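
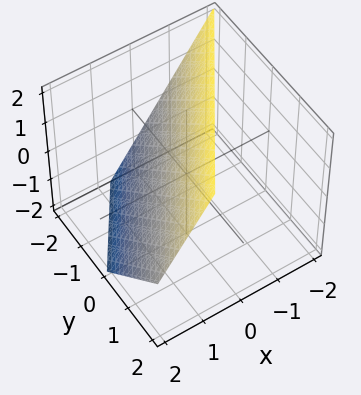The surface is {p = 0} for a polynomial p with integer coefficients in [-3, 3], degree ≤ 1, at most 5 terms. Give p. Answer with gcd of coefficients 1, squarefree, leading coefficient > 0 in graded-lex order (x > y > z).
3*x - 2*y + 2*z - 2

(a) deg p = 1.
(b) Observable constraints: it meets the y-axis at y = -1 (among the integer gridlines); it crosses the z-axis at the gridline z = 1.
(c) Together with the visible shape, these determine p as stated.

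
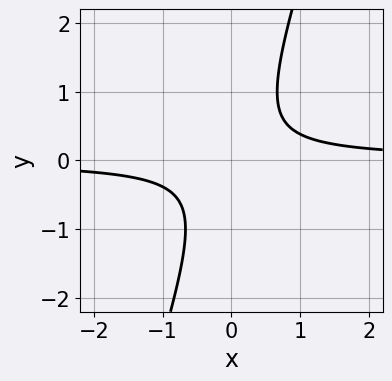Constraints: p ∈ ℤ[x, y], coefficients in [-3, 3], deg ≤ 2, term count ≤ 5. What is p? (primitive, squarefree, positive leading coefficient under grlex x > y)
3*x*y - y^2 - 1

First, the degree is 2 — a generic line meets the curve in up to 2 points.
Next, observable constraints: no y-intercept at any integer in the box; it misses every integer gridline on the x-axis.
Finally, solving for integer coefficients yields p as stated.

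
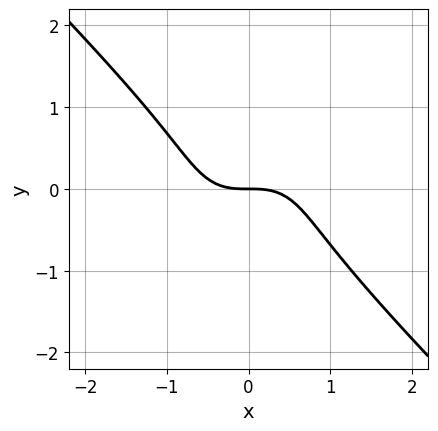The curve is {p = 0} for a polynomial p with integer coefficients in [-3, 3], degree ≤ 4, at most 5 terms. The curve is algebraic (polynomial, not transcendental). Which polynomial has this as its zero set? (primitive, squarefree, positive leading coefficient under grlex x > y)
x^3 + y^3 + y

First, deg p = 3. No degree-2 curve has this shape.
Next, from the visible intercepts: it crosses the x-axis at the gridline x = 0; one y-axis crossing is at y = 0.
Finally, assembling these constraints gives the stated polynomial.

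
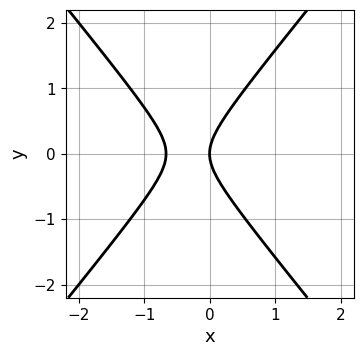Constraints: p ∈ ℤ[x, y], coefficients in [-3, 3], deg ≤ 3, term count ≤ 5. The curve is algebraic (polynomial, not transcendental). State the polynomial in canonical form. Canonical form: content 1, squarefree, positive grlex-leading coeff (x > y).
3*x^2 - 2*y^2 + 2*x

1. deg p = 2.
2. Symmetries: the y ↦ −y reflection is a symmetry, so y appears only in even powers.
3. Observable constraints: it crosses the x-axis at the gridline x = 0; it meets the y-axis at y = 0 (among the integer gridlines).
4. These observations pin down the coefficients.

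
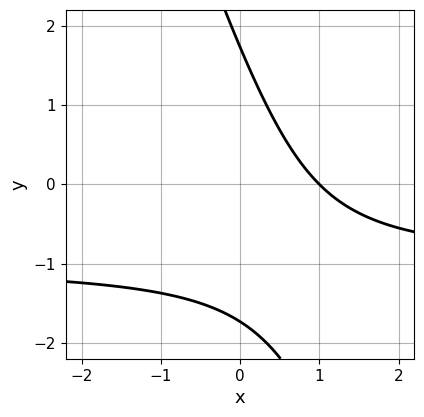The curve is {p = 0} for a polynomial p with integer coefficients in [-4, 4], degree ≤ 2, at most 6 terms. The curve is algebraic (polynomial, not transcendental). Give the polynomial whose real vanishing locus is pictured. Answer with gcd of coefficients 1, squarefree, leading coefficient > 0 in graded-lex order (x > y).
3*x*y + y^2 + 3*x - 3

(a) deg p = 2. A generic line meets the curve in up to 2 points.
(b) Against the integer gridlines: it meets the x-axis at x = 1 (among the integer gridlines).
(c) Putting this together gives p.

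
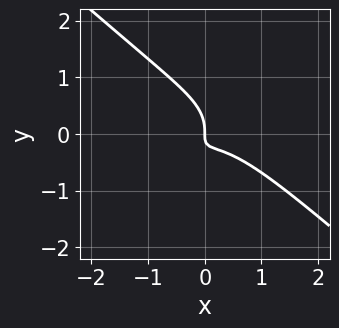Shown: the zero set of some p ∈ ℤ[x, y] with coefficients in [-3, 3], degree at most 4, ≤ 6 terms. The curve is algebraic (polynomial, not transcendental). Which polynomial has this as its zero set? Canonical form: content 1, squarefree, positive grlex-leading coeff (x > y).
2*x^3 + 3*y^3 + 3*x*y + x

1. Degree: a generic line meets the curve in up to 3 points, so deg p = 3.
2. From the visible intercepts: it crosses the x-axis at the gridline x = 0; it crosses the y-axis at the gridline y = 0.
3. Together with the visible shape, these determine p as stated.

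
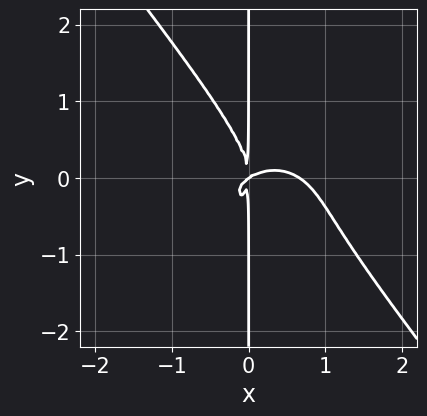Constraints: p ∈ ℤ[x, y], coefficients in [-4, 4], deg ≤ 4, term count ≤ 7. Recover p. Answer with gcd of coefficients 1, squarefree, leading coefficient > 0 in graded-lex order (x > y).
First, the degree is 4 — a generic line meets the curve in up to 4 points.
Next, from the axis intercepts and sections: the visible y-axis segment lies entirely on the curve; one x-axis crossing is at x = 0.
Finally, the integer polynomial consistent with all of this is the stated p.

3*x^4 + 2*x^2*y^2 + 3*x*y^3 - 2*x^3 + 3*x^2*y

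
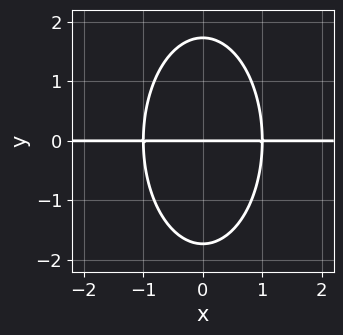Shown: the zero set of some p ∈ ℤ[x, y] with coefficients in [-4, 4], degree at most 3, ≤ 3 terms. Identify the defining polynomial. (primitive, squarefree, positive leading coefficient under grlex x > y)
3*x^2*y + y^3 - 3*y

First, the degree is 3 — no degree-2 curve has this shape.
Next, symmetries: the x ↦ −x reflection is a symmetry, so x appears only in even powers.
Next, checking where it meets the axes: every point of the x-axis in the box is on the curve; one y-axis crossing is at y = 0.
Finally, matching integer coefficients to the picture gives p.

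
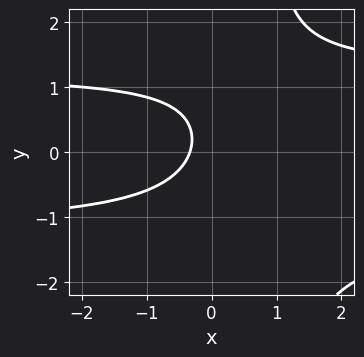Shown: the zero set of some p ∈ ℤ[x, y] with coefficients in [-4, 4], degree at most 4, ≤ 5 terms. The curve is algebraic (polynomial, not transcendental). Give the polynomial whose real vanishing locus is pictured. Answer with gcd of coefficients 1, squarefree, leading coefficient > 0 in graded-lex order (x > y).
2*x*y^2 - 2*y^2 - 3*x + y - 1

1. deg p = 3.
2. Observable constraints: it misses every integer gridline on the y-axis.
3. Together with the visible shape, these determine p as stated.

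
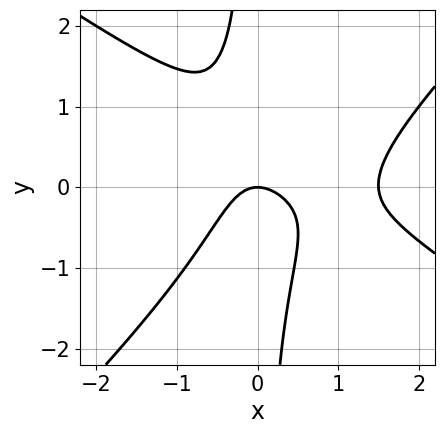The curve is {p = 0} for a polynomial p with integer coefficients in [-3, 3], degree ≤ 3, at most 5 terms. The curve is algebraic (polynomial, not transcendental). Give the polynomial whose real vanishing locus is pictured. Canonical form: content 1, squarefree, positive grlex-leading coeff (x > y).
1. The degree is 3 — the shape is more complex than any degree-2 curve.
2. Observable constraints: it crosses the y-axis at the gridline y = 0; one x-axis crossing is at x = 0.
3. Solving for integer coefficients yields p as stated.

2*x^3 + x^2*y - 3*x*y^2 - 3*x^2 - 2*y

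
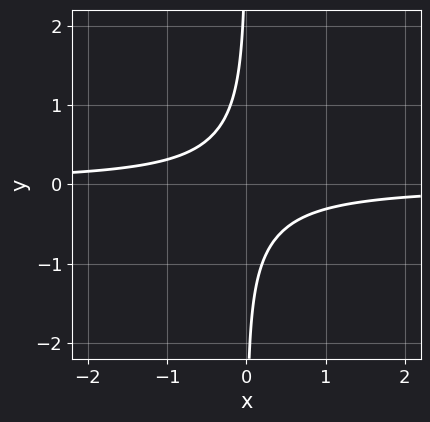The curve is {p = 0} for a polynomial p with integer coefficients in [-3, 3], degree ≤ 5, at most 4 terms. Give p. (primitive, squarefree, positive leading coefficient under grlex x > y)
First, degree: no degree-3 curve has this shape, so deg p = 4.
Next, from the axis intercepts and sections: the curve avoids every integer x-axis point in the box; no y-intercept at any integer in the box.
Finally, assembling these constraints gives the stated polynomial.

2*x*y^3 + 3*x*y + 1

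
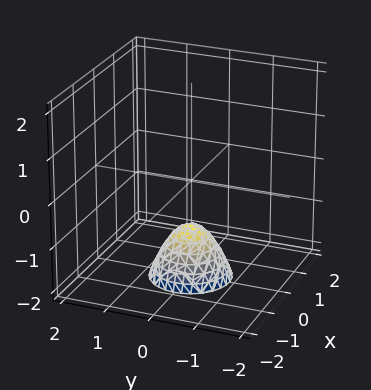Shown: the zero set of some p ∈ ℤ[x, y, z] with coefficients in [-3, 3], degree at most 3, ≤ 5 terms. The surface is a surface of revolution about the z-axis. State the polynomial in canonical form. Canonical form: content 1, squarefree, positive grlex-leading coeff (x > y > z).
3*x^2 + 3*y^2 + 2*z + 2

1. Degree: the shape is more complex than any degree-1 surface, so deg p = 2.
2. Symmetries: every cross-section ⟂ z is a circle, so x, y appear only via x² + y².
3. Reading off the gridlines: a circular section at z = -2 has radius between 0 and 1; one z-axis crossing is at z = -1; no y-intercept at any integer in the box.
4. Putting this together gives p.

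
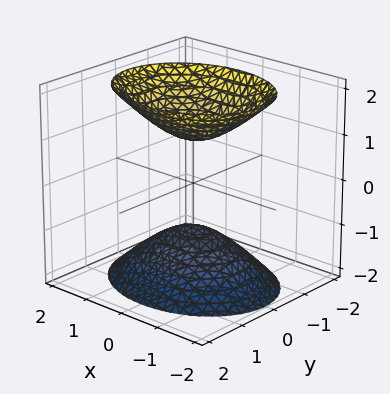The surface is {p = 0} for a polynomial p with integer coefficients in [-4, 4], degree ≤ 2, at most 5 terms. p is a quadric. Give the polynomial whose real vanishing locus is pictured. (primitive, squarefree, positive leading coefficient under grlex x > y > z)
2*x^2 + 3*y^2 - 2*z^2 + 2

First, the picture has 2 separate pieces. They look like related sheets of one shape, so recover p as a whole.
Then, deg p = 2. Two sheets facing apart; a quadric.
Then, symmetries: the z ↦ −z reflection is a symmetry, so z appears only in even powers; the x ↦ −x reflection is a symmetry, so x appears only in even powers; mirror symmetry y ↦ −y ⇒ only even powers of y.
Next, from the axis intercepts and sections: the z-axis gridline crossings are at z ∈ {-1, 1}; no y-intercept at any integer in the box.
Finally, matching integer coefficients to the picture gives p.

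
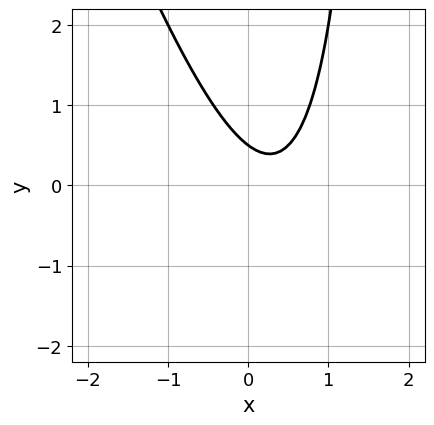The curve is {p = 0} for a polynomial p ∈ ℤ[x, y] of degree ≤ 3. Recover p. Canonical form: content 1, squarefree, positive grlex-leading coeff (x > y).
1. deg p = 2. A generic line meets the curve in up to 2 points.
2. Against the integer gridlines: it misses every integer gridline on the x-axis.
3. Assembling these constraints gives the stated polynomial.

3*x^2 + x*y - 2*x - 2*y + 1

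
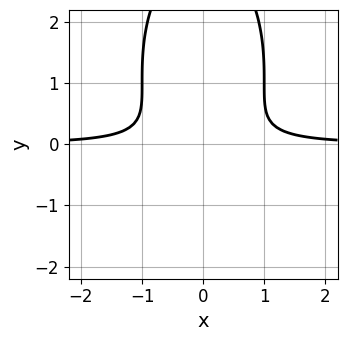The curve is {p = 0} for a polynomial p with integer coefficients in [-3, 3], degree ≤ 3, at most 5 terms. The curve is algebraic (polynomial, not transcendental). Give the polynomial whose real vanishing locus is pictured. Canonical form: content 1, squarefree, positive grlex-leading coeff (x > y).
(a) deg p = 3. The shape is more complex than any degree-2 curve.
(b) Symmetries: it's symmetric under x → −x, forcing even powers of x.
(c) Reading off the gridlines: the curve avoids every integer x-axis point in the box; no y-intercept at any integer in the box.
(d) Matching integer coefficients to the picture gives p.

3*x^2*y + y^3 - 3*y^2 - 1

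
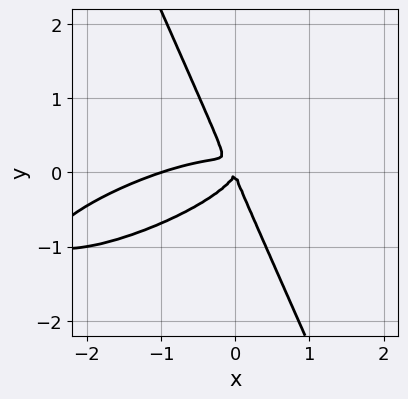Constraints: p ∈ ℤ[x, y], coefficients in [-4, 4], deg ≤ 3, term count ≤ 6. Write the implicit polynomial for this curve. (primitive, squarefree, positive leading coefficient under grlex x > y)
The degree is 3 — no degree-2 curve has this shape.
From the axis intercepts and sections: it meets the y-axis at y = 0 (among the integer gridlines); the x-axis gridline crossings are at x ∈ {-1, 0}.
These observations pin down the coefficients.

x^3 - 3*x^2*y + 3*x*y^2 + 2*y^3 + x^2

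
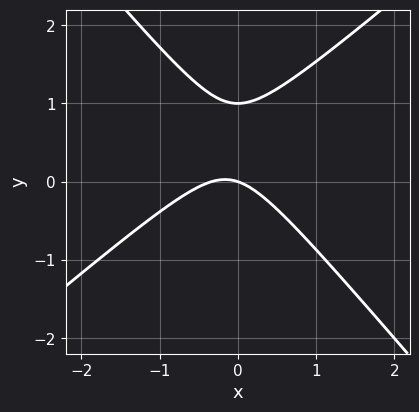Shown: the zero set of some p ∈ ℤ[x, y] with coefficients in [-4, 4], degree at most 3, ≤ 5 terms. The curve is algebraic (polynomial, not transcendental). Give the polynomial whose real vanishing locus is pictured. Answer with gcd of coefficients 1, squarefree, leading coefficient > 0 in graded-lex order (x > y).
3*x^2 - x*y - 3*y^2 + x + 3*y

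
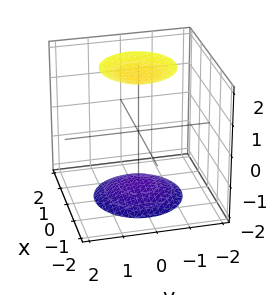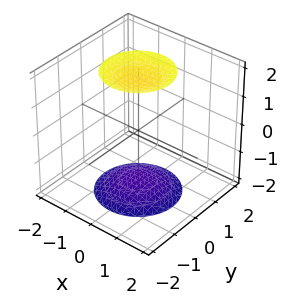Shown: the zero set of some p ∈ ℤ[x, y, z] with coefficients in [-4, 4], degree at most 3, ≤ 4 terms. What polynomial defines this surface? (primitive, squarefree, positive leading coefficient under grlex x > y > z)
The picture has 2 separate pieces. They look like related sheets of one shape, so recover p as a whole.
The degree is 2 — two sheets facing apart; a quadric.
Symmetries: it's symmetric under z → −z, forcing even powers of z; the z-axis is an axis of rotation, so x and y enter only as x² + y².
From the axis intercepts and sections: a circular section at z = -2 has radius exactly 1; it misses every integer gridline on the x-axis; it misses every integer gridline on the y-axis.
The integer polynomial consistent with all of this is the stated p.

x^2 + y^2 - z^2 + 3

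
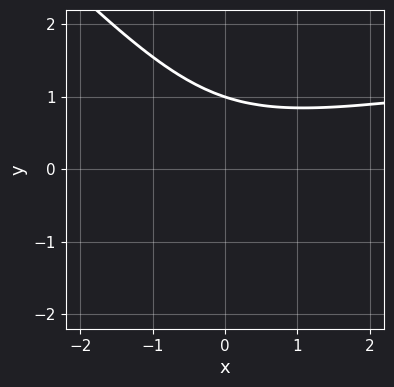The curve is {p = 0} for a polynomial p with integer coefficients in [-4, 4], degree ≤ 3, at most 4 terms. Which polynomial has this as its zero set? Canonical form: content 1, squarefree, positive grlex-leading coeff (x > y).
First, degree: no degree-2 curve has this shape, so deg p = 3.
Next, from the axis intercepts and sections: it crosses the y-axis at the gridline y = 1; no x-intercept at any integer in the box.
Finally, together with the visible shape, these determine p as stated.

3*x*y^2 + 3*y^3 - x^2 - 3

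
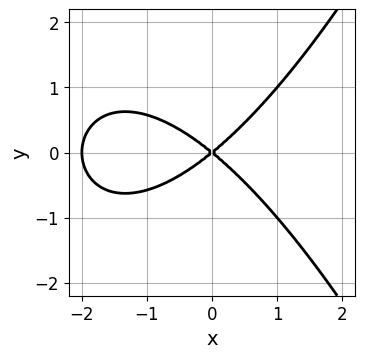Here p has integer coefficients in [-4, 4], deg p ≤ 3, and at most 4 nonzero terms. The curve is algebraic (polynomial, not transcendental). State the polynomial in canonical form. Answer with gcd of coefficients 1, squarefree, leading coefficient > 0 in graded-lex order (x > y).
(a) The degree is 3 — the shape is more complex than any degree-2 curve.
(b) Symmetries: mirror symmetry y ↦ −y ⇒ only even powers of y.
(c) From the axis intercepts and sections: among the integer gridlines, it crosses the x-axis at x ∈ {-2, 0}; one y-axis crossing is at y = 0.
(d) Solving for integer coefficients yields p as stated.

x^3 + 2*x^2 - 3*y^2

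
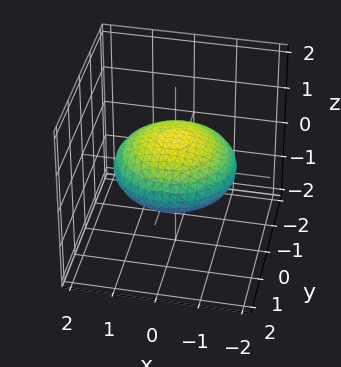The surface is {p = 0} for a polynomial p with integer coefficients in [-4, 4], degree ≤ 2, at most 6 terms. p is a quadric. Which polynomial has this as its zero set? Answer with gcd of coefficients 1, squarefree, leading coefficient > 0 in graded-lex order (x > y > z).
1. deg p = 2. Bounded and convex; a quadric.
2. Symmetries: it's symmetric under z → −z, forcing even powers of z; every cross-section ⟂ z is a circle, so x, y appear only via x² + y².
3. Against the integer gridlines: a circular section at z = 0 has radius between 1 and 2.
4. Fitting integer coefficients to these (and the overall shape) gives p.

x^2 + y^2 + 3*z^2 - 2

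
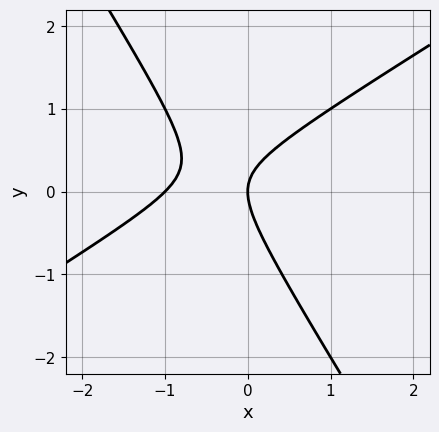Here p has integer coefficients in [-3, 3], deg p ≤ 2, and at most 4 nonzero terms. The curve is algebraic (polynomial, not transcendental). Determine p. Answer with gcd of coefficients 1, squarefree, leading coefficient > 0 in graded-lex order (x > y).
1. The degree is 2 — a generic line meets the curve in up to 2 points.
2. Reading off the gridlines: one y-axis crossing is at y = 0; among the integer gridlines, it crosses the x-axis at x ∈ {-1, 0}.
3. Fitting integer coefficients to these (and the overall shape) gives p.

x^2 - x*y - y^2 + x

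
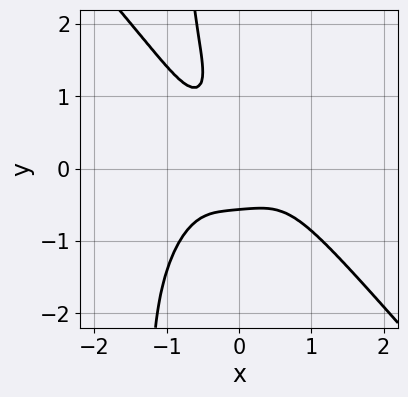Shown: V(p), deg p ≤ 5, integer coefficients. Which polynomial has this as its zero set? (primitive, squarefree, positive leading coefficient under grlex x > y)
(a) The degree is 4 — a generic line meets the curve in up to 4 points.
(b) From the visible intercepts: no x-intercept at any integer in the box.
(c) Matching integer coefficients to the picture gives p.

3*x^4 + 2*x*y^3 + 2*y^3 - 2*y^2 + 1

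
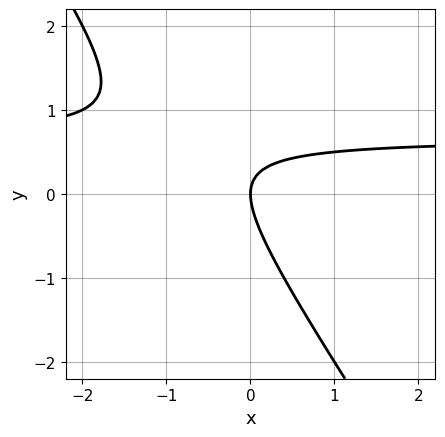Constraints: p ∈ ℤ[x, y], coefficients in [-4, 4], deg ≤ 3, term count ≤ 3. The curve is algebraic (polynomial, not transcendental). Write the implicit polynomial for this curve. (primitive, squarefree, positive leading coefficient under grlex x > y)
1. The degree is 2 — no degree-1 curve has this shape.
2. Reading off the gridlines: it crosses the y-axis at the gridline y = 0; it crosses the x-axis at the gridline x = 0.
3. The integer polynomial consistent with all of this is the stated p.

3*x*y + 2*y^2 - 2*x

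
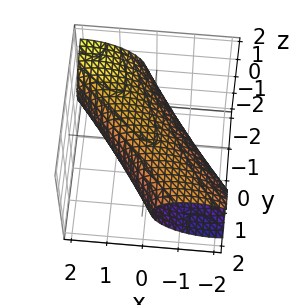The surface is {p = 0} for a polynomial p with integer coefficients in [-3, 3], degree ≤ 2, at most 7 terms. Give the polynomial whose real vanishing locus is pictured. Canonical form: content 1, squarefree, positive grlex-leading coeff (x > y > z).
2*x^2 + 3*x*y - x*z + y^2 + 3*z^2 - 3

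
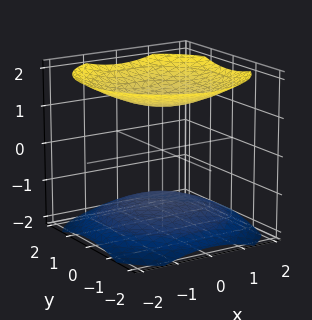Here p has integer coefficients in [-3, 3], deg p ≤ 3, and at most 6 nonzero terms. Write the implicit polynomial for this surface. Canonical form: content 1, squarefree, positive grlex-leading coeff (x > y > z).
(a) The picture has 2 separate pieces.
(b) Degree: two separate bowl-shaped sheets opening away from each other; a quadric, so deg p = 2.
(c) Symmetries: it's symmetric under z → −z, forcing even powers of z; the z-axis is an axis of rotation, so x and y enter only as x² + y².
(d) Observable constraints: the surface avoids every integer y-axis point in the box; the surface avoids every integer x-axis point in the box.
(e) Fitting integer coefficients to these (and the overall shape) gives p.

x^2 + y^2 - 2*z^2 + 3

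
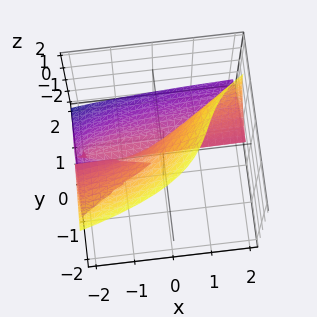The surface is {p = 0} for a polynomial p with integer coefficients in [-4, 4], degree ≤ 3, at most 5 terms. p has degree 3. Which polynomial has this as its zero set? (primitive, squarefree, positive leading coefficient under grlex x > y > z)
(a) deg p = 3. The shape is more complex than any degree-2 surface.
(b) From the visible intercepts: one y-axis crossing is at y = 0; among the integer gridlines, it crosses the z-axis at z ∈ {0, 1}; the visible x-axis segment lies entirely on the surface.
(c) Fitting integer coefficients to these (and the overall shape) gives p.

x*z^2 - y^3 - z^3 - y*z + z^2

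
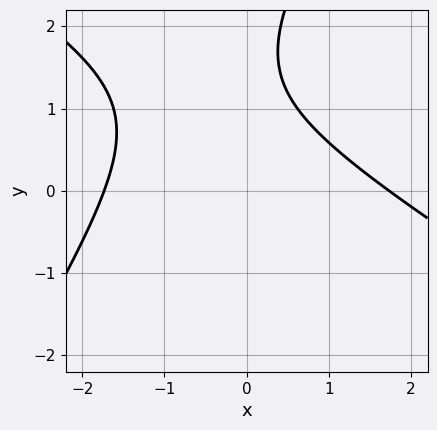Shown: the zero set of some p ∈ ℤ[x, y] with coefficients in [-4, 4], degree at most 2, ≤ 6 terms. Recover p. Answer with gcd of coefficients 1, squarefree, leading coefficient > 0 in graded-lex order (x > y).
x^2 + x*y - y^2 + 3*y - 3

1. deg p = 2. No degree-1 curve has this shape.
2. Against the integer gridlines: no y-intercept at any integer in the box.
3. Solving for integer coefficients yields p as stated.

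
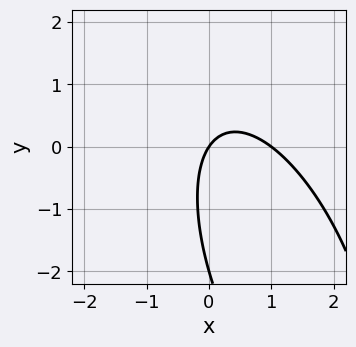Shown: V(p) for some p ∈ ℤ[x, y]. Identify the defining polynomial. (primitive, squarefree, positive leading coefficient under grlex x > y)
First, the degree is 2 — no degree-1 curve has this shape.
Next, from the visible intercepts: among the integer gridlines, it crosses the x-axis at x ∈ {0, 1}; the y-axis gridline crossings are at y ∈ {-2, 0}.
Finally, the integer polynomial consistent with all of this is the stated p.

3*x^2 + 2*x*y + y^2 - 3*x + 2*y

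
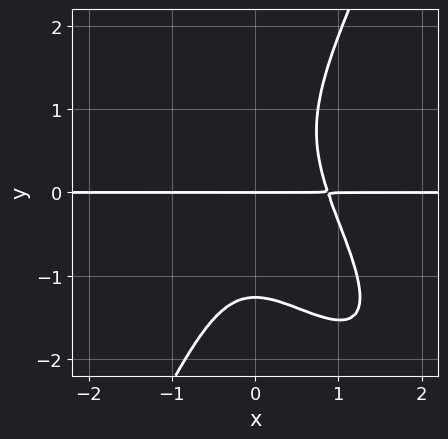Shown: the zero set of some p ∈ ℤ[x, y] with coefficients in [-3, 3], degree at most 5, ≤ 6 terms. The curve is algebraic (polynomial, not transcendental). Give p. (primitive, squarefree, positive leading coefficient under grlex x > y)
3*x^3*y + 3*x^2*y^2 - y^4 - 2*y

(a) deg p = 4. No degree-3 curve has this shape.
(b) Against the integer gridlines: every point of the x-axis in the box is on the curve; one y-axis crossing is at y = 0.
(c) Putting this together gives p.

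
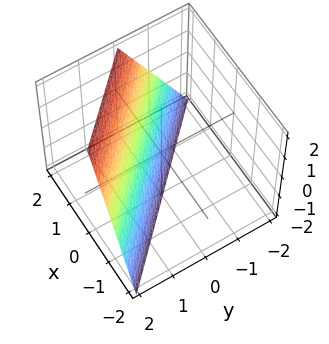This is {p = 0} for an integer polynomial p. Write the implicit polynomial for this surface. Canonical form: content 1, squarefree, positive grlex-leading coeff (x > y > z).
First, the degree is 1 — every cross-section is a straight line — this is a plane.
Then, from the visible intercepts: one y-axis crossing is at y = 1; one z-axis crossing is at z = -2; one x-axis crossing is at x = 1.
Finally, fitting integer coefficients to these (and the overall shape) gives p.

2*x + 2*y - z - 2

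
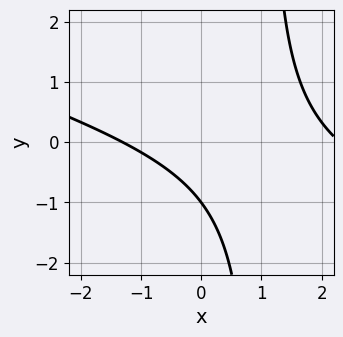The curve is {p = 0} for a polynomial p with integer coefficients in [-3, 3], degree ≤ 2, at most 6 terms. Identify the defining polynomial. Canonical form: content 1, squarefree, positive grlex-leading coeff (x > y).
x^2 + 3*x*y - x - 3*y - 3

Degree: no degree-1 curve has this shape, so deg p = 2.
From the visible intercepts: it meets the y-axis at y = -1 (among the integer gridlines).
Assembling these constraints gives the stated polynomial.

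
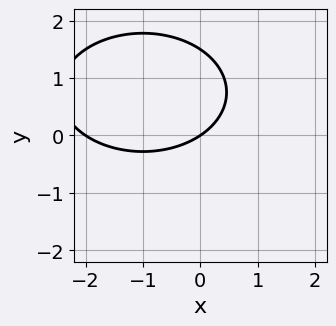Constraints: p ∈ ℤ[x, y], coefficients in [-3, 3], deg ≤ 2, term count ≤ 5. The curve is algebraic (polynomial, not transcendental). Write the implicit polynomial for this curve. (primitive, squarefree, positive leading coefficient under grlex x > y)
Degree: no degree-1 curve has this shape, so deg p = 2.
From the visible intercepts: one y-axis crossing is at y = 0; among the integer gridlines, it crosses the x-axis at x ∈ {-2, 0}.
The integer polynomial consistent with all of this is the stated p.

x^2 + 2*y^2 + 2*x - 3*y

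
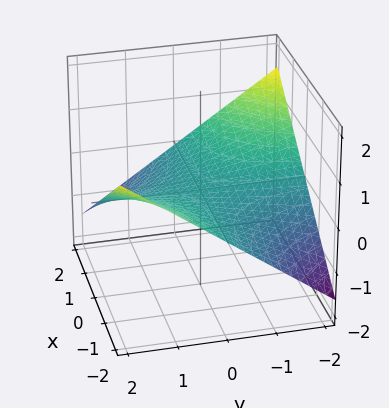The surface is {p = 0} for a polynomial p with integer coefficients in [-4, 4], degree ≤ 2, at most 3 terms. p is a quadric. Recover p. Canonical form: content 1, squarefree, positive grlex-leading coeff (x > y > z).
First, deg p = 2. A saddle surface; a quadric.
Next, reading off the gridlines: every point of the x-axis in the box is on the surface; it crosses the z-axis at the gridline z = 0; the visible y-axis segment lies entirely on the surface.
Finally, together with the visible shape, these determine p as stated.

x*y + 3*z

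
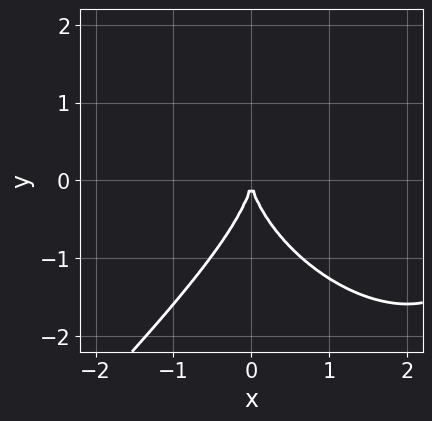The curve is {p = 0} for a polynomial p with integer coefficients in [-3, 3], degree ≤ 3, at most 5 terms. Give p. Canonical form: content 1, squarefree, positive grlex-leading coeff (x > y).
(a) Degree: the shape is more complex than any degree-2 curve, so deg p = 3.
(b) Reading off the gridlines: it meets the x-axis at x = 0 (among the integer gridlines); it crosses the y-axis at the gridline y = 0.
(c) The integer polynomial consistent with all of this is the stated p.

x^3 - y^3 - 3*x^2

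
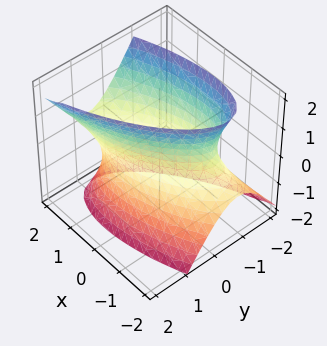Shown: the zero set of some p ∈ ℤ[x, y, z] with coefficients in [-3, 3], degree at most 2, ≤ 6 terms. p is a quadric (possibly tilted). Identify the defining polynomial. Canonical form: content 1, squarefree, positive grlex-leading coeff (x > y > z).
1. deg p = 2. No degree-1 surface has this shape.
2. From the visible intercepts: the surface avoids every integer z-axis point in the box.
3. Solving for integer coefficients yields p as stated.

x^2 - 2*x*y - x*z + 3*y^2 - z^2 - 2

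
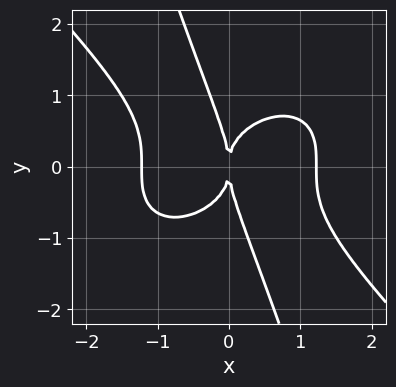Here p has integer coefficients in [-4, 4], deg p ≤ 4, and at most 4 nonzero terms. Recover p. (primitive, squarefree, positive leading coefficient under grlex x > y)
2*x^4 + 3*x*y^3 + y^4 - 3*x^2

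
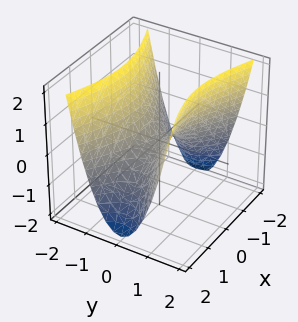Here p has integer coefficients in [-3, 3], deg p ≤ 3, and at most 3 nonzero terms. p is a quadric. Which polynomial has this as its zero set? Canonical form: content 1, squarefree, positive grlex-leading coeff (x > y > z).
(a) Degree: a hyperbolic paraboloid; a quadric, so deg p = 2.
(b) Symmetries: mirror symmetry x ↦ −x ⇒ only even powers of x; it's symmetric under y → −y, forcing even powers of y.
(c) Checking where it meets the axes: one x-axis crossing is at x = 0; it crosses the y-axis at the gridline y = 0.
(d) The integer polynomial consistent with all of this is the stated p.

x^2 - 3*y^2 + 2*z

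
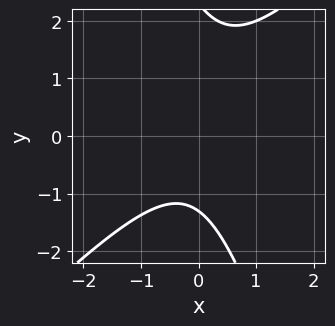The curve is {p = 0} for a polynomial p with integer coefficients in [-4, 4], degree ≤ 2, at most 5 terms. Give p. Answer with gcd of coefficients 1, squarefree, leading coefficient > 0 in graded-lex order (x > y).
3*x^2 - 2*x*y - y^2 + y + 3

(a) Degree: no degree-1 curve has this shape, so deg p = 2.
(b) Against the integer gridlines: it misses every integer gridline on the x-axis.
(c) Assembling these constraints gives the stated polynomial.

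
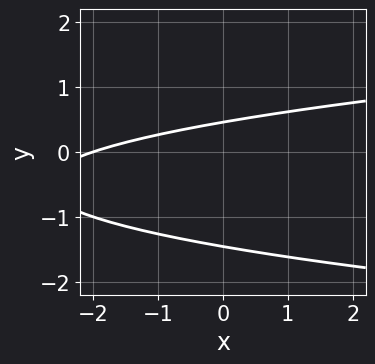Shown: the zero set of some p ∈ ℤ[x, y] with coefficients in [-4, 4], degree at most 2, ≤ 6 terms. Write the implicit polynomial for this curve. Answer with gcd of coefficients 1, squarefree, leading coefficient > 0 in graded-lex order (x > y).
1. Degree: a generic line meets the curve in up to 2 points, so deg p = 2.
2. Against the integer gridlines: it crosses the x-axis at the gridline x = -2.
3. Solving for integer coefficients yields p as stated.

3*y^2 - x + 3*y - 2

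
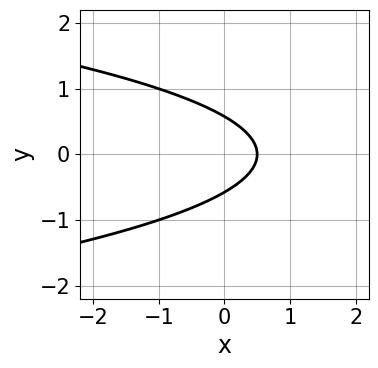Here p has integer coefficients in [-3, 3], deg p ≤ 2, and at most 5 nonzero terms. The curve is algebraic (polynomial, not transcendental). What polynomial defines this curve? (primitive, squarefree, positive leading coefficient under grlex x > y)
(a) deg p = 2. No degree-1 curve has this shape.
(b) Symmetries: it's symmetric under y → −y, forcing even powers of y.
(c) Together with the visible shape, these determine p as stated.

3*y^2 + 2*x - 1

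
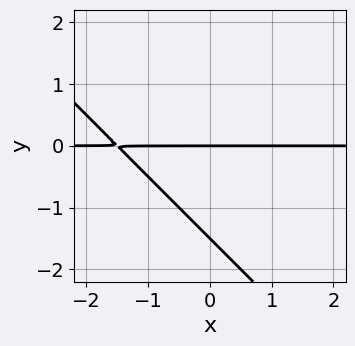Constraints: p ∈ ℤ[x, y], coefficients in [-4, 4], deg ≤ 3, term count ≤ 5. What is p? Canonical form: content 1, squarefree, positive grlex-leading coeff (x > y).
First, deg p = 2. No degree-1 curve has this shape.
Next, reading off the gridlines: every point of the x-axis in the box is on the curve; it meets the y-axis at y = 0 (among the integer gridlines).
Finally, putting this together gives p.

2*x*y + 2*y^2 + 3*y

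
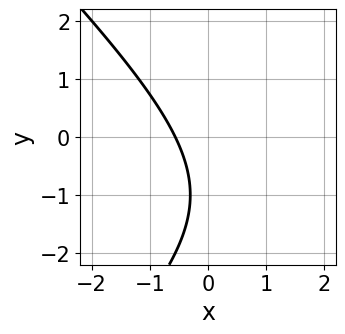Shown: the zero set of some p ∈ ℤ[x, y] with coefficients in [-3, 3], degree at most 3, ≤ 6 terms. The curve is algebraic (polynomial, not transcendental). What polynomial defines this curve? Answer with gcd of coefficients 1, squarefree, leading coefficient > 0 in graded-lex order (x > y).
First, the degree is 2 — no degree-1 curve has this shape.
Then, from the visible intercepts: it misses every integer gridline on the y-axis.
Finally, these observations pin down the coefficients.

x^2 - y^2 - 3*x - 2*y - 2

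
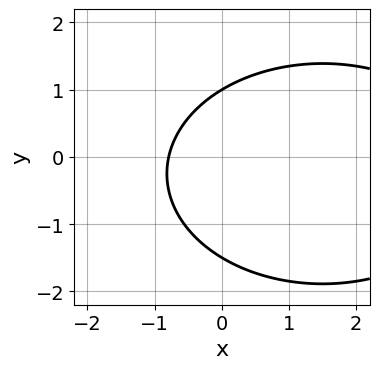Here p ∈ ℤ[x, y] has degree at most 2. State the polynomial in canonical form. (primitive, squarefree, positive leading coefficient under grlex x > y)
deg p = 2.
Observable constraints: it crosses the y-axis at the gridline y = 1.
Solving for integer coefficients yields p as stated.

x^2 + 2*y^2 - 3*x + y - 3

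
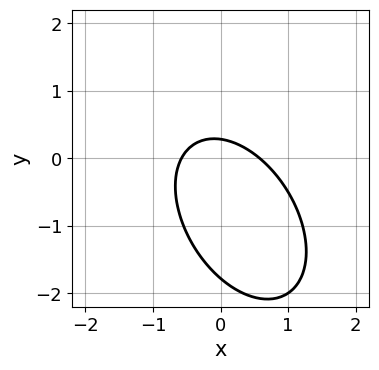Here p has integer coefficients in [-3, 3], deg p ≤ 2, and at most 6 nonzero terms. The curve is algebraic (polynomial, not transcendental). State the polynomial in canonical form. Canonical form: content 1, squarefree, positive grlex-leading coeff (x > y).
deg p = 2. The shape is more complex than any degree-1 curve.
The integer polynomial consistent with all of this is the stated p.

3*x^2 + 2*x*y + 2*y^2 + 3*y - 1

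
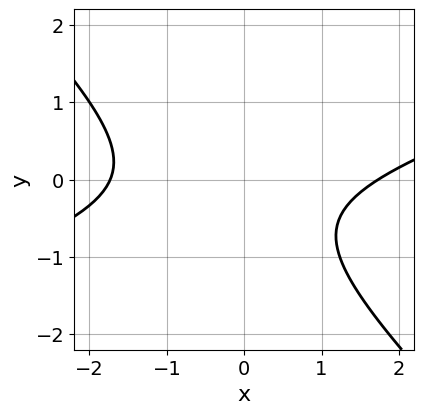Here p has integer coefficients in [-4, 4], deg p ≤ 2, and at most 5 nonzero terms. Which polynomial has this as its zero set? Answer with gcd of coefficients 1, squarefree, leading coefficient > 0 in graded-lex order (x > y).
x^2 - 2*x*y - 3*y^2 - 2*y - 3

Degree: no degree-1 curve has this shape, so deg p = 2.
Against the integer gridlines: it misses every integer gridline on the y-axis.
Fitting integer coefficients to these (and the overall shape) gives p.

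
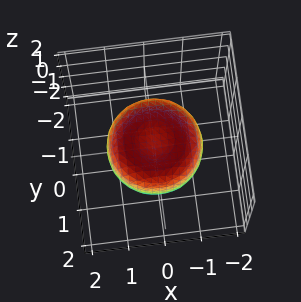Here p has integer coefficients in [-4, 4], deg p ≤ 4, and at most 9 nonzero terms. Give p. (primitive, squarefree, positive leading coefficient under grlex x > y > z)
x^4 + 2*x^2*y^2 + y^4 - x^2 - y^2 + 2*z^2 - 1

First, deg p = 4. The shape is more complex than any degree-3 surface.
Then, by symmetry, the z-axis is an axis of rotation, so x and y enter only as x² + y².
Next, from the visible intercepts: a circular section at z = 0 has radius between 1 and 2.
Finally, assembling these constraints gives the stated polynomial.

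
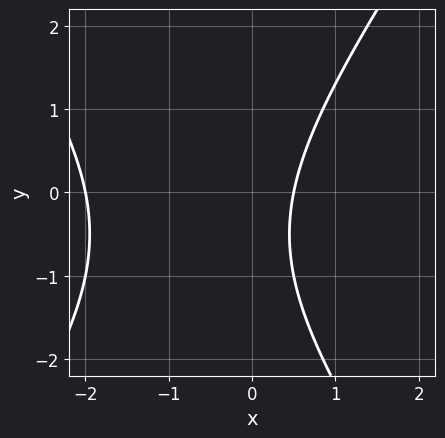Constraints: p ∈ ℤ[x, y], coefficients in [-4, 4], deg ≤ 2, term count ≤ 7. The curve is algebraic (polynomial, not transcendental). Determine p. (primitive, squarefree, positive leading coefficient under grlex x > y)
2*x^2 - y^2 + 3*x - y - 2

First, degree: a generic line meets the curve in up to 2 points, so deg p = 2.
Then, against the integer gridlines: it meets the x-axis at x = -2 (among the integer gridlines); the curve avoids every integer y-axis point in the box.
Finally, together with the visible shape, these determine p as stated.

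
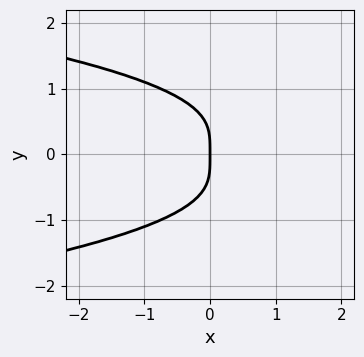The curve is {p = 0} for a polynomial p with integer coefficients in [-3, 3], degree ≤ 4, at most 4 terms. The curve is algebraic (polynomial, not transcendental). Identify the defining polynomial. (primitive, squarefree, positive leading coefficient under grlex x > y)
1. The degree is 4 — no degree-3 curve has this shape.
2. Symmetries: the y ↦ −y reflection is a symmetry, so y appears only in even powers.
3. From the axis intercepts and sections: it crosses the x-axis at the gridline x = 0; one y-axis crossing is at y = 0.
4. The integer polynomial consistent with all of this is the stated p.

3*y^4 + 2*x*y^2 + 2*x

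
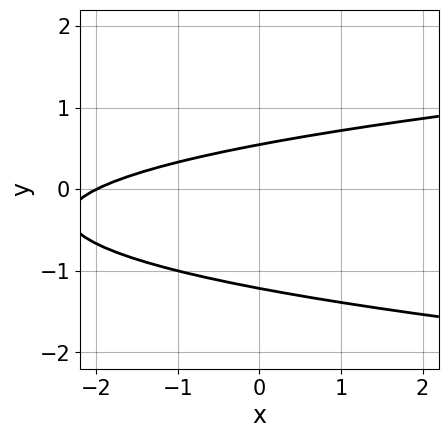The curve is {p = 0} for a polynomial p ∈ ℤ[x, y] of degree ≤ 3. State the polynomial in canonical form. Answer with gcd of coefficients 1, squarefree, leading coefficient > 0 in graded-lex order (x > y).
3*y^2 - x + 2*y - 2

First, degree: the shape is more complex than any degree-1 curve, so deg p = 2.
Then, from the visible intercepts: it crosses the x-axis at the gridline x = -2.
Finally, together with the visible shape, these determine p as stated.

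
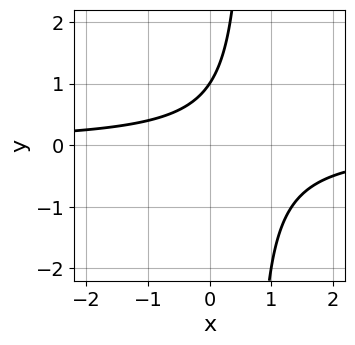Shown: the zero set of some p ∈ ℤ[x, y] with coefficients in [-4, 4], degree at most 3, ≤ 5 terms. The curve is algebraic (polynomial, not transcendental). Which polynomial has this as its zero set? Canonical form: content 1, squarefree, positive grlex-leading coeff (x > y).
3*x*y - 2*y + 2

(a) The degree is 2 — no degree-1 curve has this shape.
(b) From the visible intercepts: it misses every integer gridline on the x-axis; one y-axis crossing is at y = 1.
(c) Together with the visible shape, these determine p as stated.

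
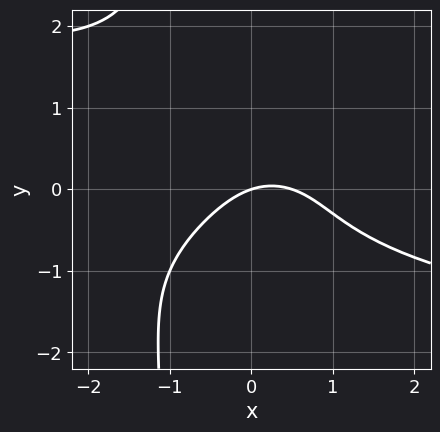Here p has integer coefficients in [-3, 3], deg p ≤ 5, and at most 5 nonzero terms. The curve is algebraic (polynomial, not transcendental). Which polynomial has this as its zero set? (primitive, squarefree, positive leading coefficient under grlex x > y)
1. deg p = 4.
2. Checking where it meets the axes: one y-axis crossing is at y = 0; it crosses the x-axis at the gridline x = 0.
3. Fitting integer coefficients to these (and the overall shape) gives p.

2*x*y^3 + 2*y^3 + 2*x^2 - x + 3*y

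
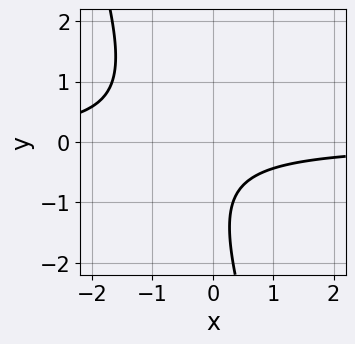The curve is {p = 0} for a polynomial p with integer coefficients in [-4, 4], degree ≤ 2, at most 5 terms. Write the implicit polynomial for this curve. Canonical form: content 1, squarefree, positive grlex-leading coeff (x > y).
First, deg p = 2.
Next, from the visible intercepts: no x-intercept at any integer in the box; it misses every integer gridline on the y-axis.
Finally, the integer polynomial consistent with all of this is the stated p.

3*x*y + y^2 + 2*y + 2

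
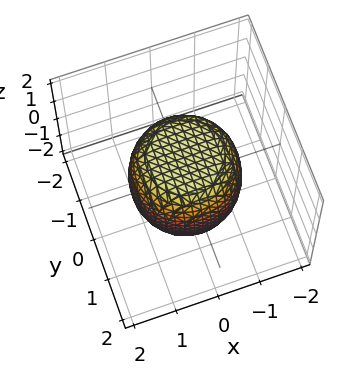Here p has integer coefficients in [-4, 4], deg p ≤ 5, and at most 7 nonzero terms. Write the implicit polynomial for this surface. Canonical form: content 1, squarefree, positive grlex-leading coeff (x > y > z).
First, the degree is 4 — no degree-3 surface has this shape.
Next, symmetry: the z-axis is an axis of rotation, so x and y enter only as x² + y².
Next, observable constraints: a circular section at z = -1 has radius exactly 1.
Finally, the integer polynomial consistent with all of this is the stated p.

2*x^4 + 4*x^2*y^2 + 2*y^4 - x^2 - y^2 + 2*z^2 - 3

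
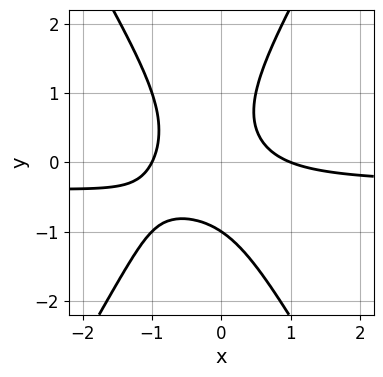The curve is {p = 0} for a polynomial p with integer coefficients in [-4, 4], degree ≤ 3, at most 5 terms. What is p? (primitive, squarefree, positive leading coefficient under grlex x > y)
3*x^2*y - y^3 + x^2 + 2*x*y - 1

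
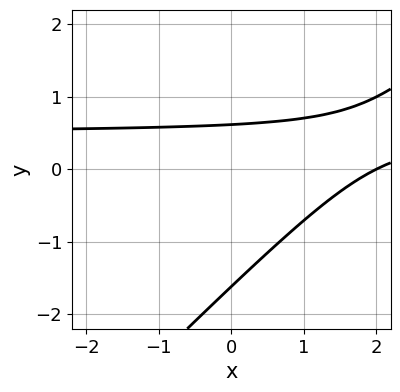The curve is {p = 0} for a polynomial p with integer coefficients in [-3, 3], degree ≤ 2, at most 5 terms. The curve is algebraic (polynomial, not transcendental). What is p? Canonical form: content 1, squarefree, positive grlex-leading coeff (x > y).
Degree: a generic line meets the curve in up to 2 points, so deg p = 2.
From the visible intercepts: one x-axis crossing is at x = 2.
Putting this together gives p.

2*x*y - 2*y^2 - x - 2*y + 2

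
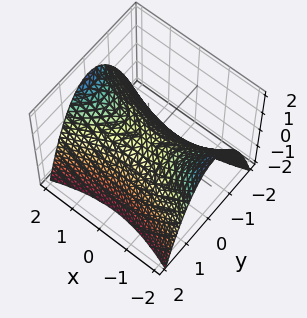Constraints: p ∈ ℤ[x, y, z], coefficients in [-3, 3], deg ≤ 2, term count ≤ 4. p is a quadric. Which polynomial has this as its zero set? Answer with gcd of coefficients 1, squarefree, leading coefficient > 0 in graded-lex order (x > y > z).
x^2 - 3*y^2 - 3*z

1. The degree is 2 — a hyperbolic paraboloid; a quadric.
2. Symmetries: mirror symmetry y ↦ −y ⇒ only even powers of y; it's symmetric under x → −x, forcing even powers of x.
3. Against the integer gridlines: it crosses the y-axis at the gridline y = 0; it crosses the x-axis at the gridline x = 0.
4. Matching integer coefficients to the picture gives p.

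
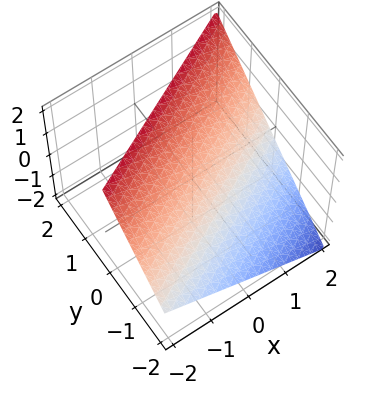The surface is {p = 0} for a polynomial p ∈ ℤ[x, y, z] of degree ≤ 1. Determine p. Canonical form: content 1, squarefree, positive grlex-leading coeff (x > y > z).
First, degree: every cross-section is a straight line — this is a plane, so deg p = 1.
Next, against the integer gridlines: it crosses the z-axis at the gridline z = 1; one x-axis crossing is at x = 2; one y-axis crossing is at y = -1.
Finally, matching integer coefficients to the picture gives p.

x - 2*y + 2*z - 2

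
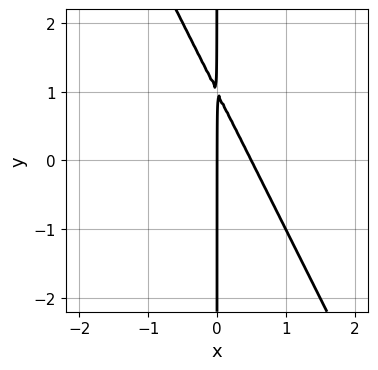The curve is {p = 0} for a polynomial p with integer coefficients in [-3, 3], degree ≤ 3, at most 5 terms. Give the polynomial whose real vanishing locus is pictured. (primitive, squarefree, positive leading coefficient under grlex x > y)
First, the degree is 2 — the shape is more complex than any degree-1 curve.
Then, from the visible intercepts: every point of the y-axis in the box is on the curve; it meets the x-axis at x = 0 (among the integer gridlines).
Finally, fitting integer coefficients to these (and the overall shape) gives p.

2*x^2 + x*y - x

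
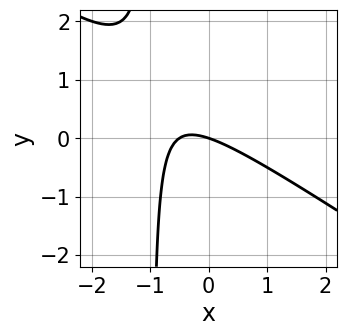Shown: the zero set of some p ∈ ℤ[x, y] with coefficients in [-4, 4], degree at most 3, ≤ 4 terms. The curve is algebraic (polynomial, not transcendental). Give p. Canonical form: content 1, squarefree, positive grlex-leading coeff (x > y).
2*x^2 + 3*x*y + x + 3*y

First, the degree is 2 — a generic line meets the curve in up to 2 points.
Then, checking where it meets the axes: it meets the x-axis at x = 0 (among the integer gridlines); it crosses the y-axis at the gridline y = 0.
Finally, the integer polynomial consistent with all of this is the stated p.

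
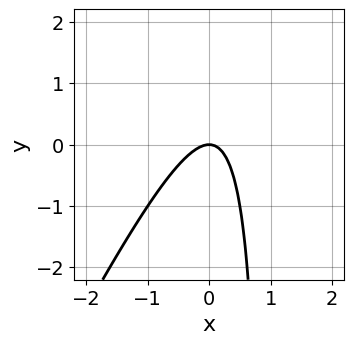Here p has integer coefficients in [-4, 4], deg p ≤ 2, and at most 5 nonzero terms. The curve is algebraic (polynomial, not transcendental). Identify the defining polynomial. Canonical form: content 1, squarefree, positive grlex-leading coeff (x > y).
deg p = 2. No degree-1 curve has this shape.
From the axis intercepts and sections: it meets the x-axis at x = 0 (among the integer gridlines); it crosses the y-axis at the gridline y = 0.
These observations pin down the coefficients.

2*x^2 - x*y + y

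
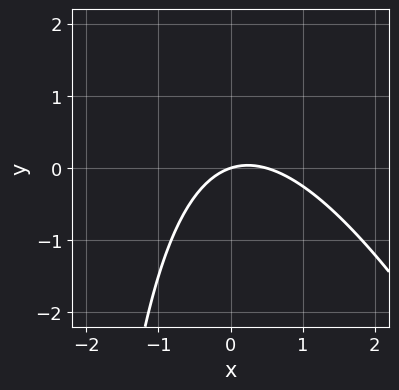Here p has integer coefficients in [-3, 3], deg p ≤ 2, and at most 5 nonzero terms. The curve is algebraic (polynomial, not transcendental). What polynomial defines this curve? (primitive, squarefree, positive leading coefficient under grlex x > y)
deg p = 2.
Checking where it meets the axes: it crosses the y-axis at the gridline y = 0; it crosses the x-axis at the gridline x = 0.
Matching integer coefficients to the picture gives p.

2*x^2 + x*y - x + 3*y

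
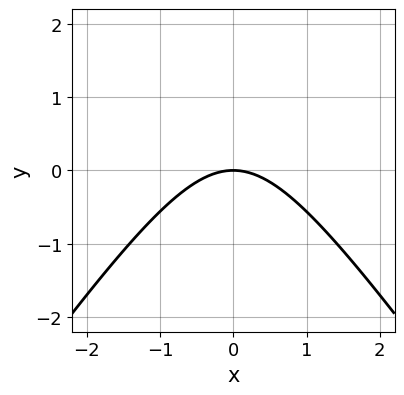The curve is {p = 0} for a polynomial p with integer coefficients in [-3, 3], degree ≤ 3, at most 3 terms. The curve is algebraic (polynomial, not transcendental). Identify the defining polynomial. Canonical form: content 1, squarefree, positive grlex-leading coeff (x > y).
2*x^2 - y^2 + 3*y

deg p = 2. No degree-1 curve has this shape.
Symmetries: mirror symmetry x ↦ −x ⇒ only even powers of x.
Reading off the gridlines: it crosses the y-axis at the gridline y = 0; it meets the x-axis at x = 0 (among the integer gridlines).
Assembling these constraints gives the stated polynomial.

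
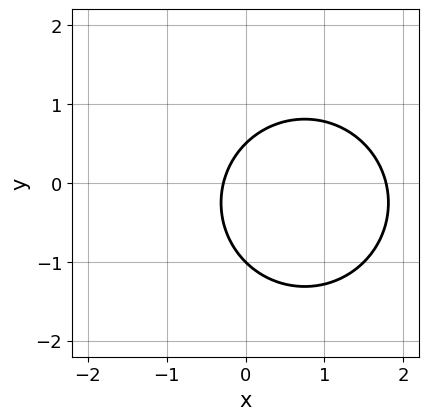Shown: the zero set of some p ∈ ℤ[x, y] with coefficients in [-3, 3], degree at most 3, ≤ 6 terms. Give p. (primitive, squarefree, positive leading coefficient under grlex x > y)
1. The degree is 2 — no degree-1 curve has this shape.
2. Observable constraints: it meets the y-axis at y = -1 (among the integer gridlines).
3. Matching integer coefficients to the picture gives p.

2*x^2 + 2*y^2 - 3*x + y - 1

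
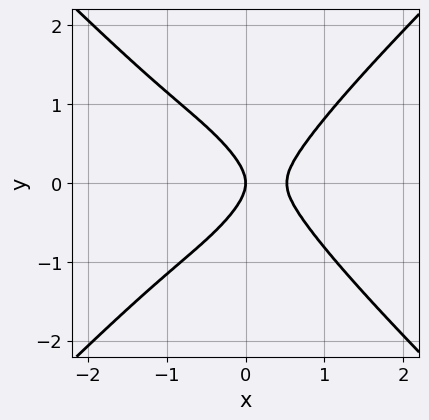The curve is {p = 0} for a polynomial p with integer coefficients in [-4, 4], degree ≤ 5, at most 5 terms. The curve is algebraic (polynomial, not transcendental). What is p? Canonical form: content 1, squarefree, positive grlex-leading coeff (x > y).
Degree: a generic line meets the curve in up to 4 points, so deg p = 4.
Symmetries: the y ↦ −y reflection is a symmetry, so y appears only in even powers.
Reading off the gridlines: it crosses the y-axis at the gridline y = 0; it crosses the x-axis at the gridline x = 0.
Fitting integer coefficients to these (and the overall shape) gives p.

3*x^4 - 3*x^2*y^2 + 3*x^2 - 3*y^2 - 2*x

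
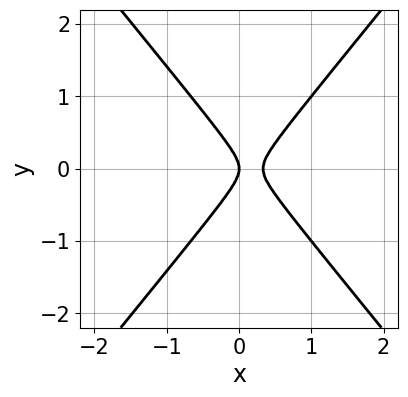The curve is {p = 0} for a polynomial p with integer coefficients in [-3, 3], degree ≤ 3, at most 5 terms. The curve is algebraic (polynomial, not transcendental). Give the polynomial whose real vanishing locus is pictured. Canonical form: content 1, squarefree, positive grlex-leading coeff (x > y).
3*x^2 - 2*y^2 - x

deg p = 2.
Symmetries: the y ↦ −y reflection is a symmetry, so y appears only in even powers.
From the axis intercepts and sections: one x-axis crossing is at x = 0; one y-axis crossing is at y = 0.
Fitting integer coefficients to these (and the overall shape) gives p.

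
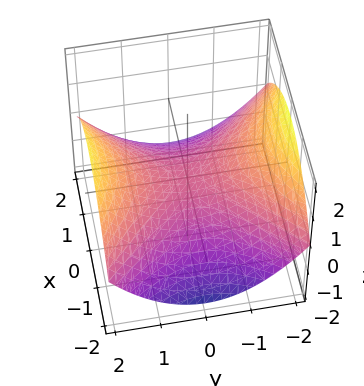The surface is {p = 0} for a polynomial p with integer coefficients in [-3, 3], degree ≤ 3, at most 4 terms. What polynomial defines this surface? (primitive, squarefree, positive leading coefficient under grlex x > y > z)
x^2 - y^2 + 3*z

deg p = 2. A hyperbolic paraboloid; a quadric.
Symmetries: the y ↦ −y reflection is a symmetry, so y appears only in even powers; it's symmetric under x → −x, forcing even powers of x.
Reading off the gridlines: it crosses the x-axis at the gridline x = 0; one y-axis crossing is at y = 0.
The integer polynomial consistent with all of this is the stated p.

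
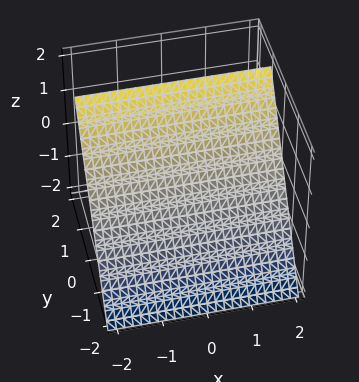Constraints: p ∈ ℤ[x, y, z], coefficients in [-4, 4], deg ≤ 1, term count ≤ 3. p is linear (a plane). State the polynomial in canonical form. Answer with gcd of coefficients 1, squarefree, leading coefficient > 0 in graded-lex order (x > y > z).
3*y - 2*z + 2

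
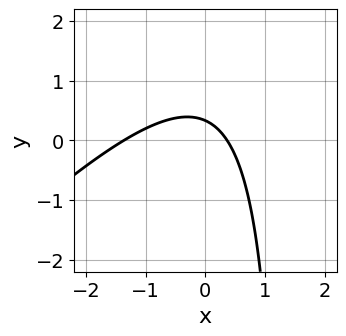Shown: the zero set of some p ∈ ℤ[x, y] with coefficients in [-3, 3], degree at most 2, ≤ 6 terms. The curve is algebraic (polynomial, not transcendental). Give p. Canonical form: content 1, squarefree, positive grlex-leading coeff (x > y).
2*x^2 - 2*x*y + 2*x + 3*y - 1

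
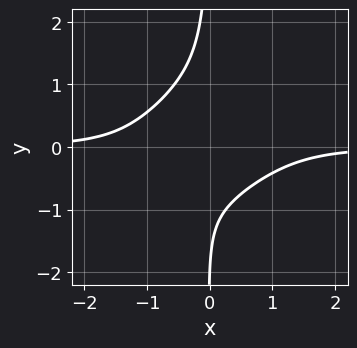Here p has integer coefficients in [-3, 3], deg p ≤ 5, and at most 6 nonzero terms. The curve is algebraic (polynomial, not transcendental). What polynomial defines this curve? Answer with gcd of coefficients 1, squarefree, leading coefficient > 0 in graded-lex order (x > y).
(a) deg p = 4.
(b) From the visible intercepts: it meets the y-axis at y = -2 (among the integer gridlines); the curve avoids every integer x-axis point in the box.
(c) Matching integer coefficients to the picture gives p.

2*x^3*y - 3*x^2*y^2 + 3*x*y^3 + y + 2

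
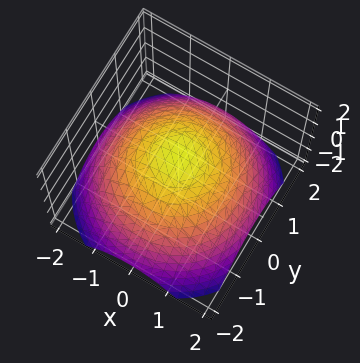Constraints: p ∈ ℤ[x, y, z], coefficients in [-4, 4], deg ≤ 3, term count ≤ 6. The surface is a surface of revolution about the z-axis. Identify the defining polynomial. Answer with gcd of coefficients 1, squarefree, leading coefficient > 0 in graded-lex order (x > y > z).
x^2 + y^2 + 2*z - 2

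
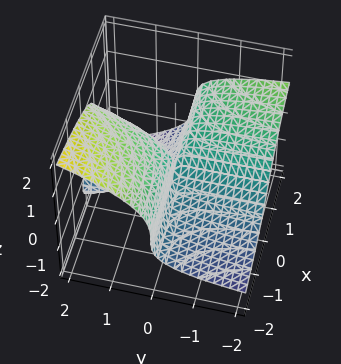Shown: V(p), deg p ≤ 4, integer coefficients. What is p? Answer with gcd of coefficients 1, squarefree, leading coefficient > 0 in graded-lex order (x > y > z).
1. deg p = 3. The shape is more complex than any degree-2 surface.
2. Observable constraints: the visible x-axis segment lies entirely on the surface; every point of the y-axis in the box is on the surface; one z-axis crossing is at z = 0.
3. These observations pin down the coefficients.

z^3 + x*y - y*z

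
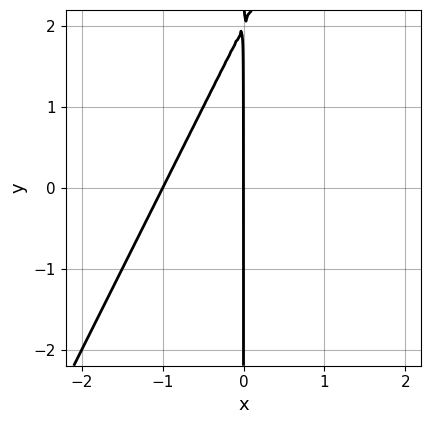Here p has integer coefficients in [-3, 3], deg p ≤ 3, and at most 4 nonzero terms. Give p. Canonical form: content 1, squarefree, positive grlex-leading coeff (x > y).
First, the degree is 2 — the shape is more complex than any degree-1 curve.
Then, reading off the gridlines: the x-axis gridline crossings are at x ∈ {-1, 0}; the visible y-axis segment lies entirely on the curve.
Finally, these observations pin down the coefficients.

2*x^2 - x*y + 2*x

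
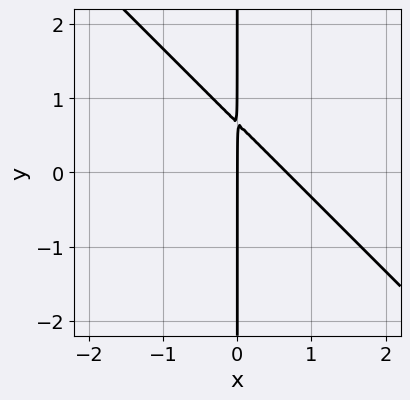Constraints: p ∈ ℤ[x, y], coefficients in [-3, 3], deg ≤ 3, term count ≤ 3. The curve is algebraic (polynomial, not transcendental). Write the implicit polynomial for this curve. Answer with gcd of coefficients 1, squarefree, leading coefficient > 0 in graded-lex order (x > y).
(a) Degree: the shape is more complex than any degree-1 curve, so deg p = 2.
(b) Against the integer gridlines: every point of the y-axis in the box is on the curve; it meets the x-axis at x = 0 (among the integer gridlines).
(c) Together with the visible shape, these determine p as stated.

3*x^2 + 3*x*y - 2*x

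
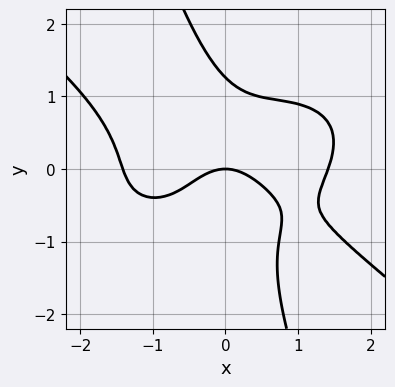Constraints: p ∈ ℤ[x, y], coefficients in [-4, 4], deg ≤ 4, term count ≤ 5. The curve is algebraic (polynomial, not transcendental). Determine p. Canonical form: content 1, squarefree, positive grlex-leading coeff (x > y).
x^4 + 3*x*y^3 + y^4 - 2*x^2 - 2*y

First, deg p = 4. The shape is more complex than any degree-3 curve.
Then, reading off the gridlines: it crosses the y-axis at the gridline y = 0; one x-axis crossing is at x = 0.
Finally, solving for integer coefficients yields p as stated.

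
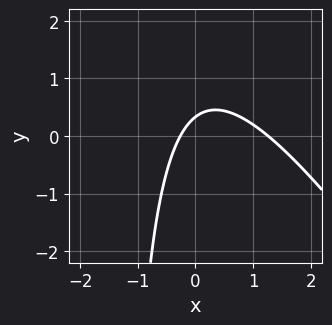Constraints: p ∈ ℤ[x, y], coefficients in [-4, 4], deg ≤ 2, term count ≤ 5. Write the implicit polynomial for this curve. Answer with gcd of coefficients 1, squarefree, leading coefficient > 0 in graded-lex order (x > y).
3*x^2 + 2*x*y - 3*x + 3*y - 1

First, the degree is 2 — no degree-1 curve has this shape.
Finally, the integer polynomial consistent with all of this is the stated p.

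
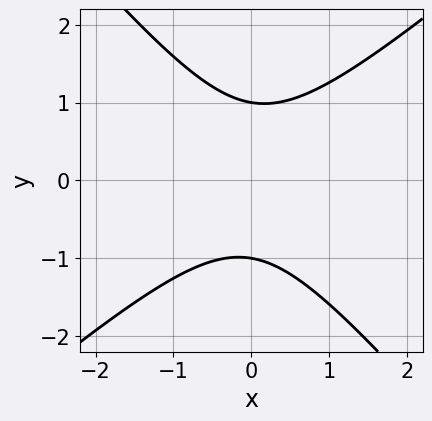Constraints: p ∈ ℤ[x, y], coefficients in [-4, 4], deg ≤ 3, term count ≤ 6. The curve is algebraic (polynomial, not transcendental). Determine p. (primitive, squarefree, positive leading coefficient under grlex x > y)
3*x^2 - x*y - 3*y^2 + 3

First, deg p = 2. The shape is more complex than any degree-1 curve.
Next, observable constraints: the curve avoids every integer x-axis point in the box; the y-axis gridline crossings are at y ∈ {-1, 1}.
Finally, assembling these constraints gives the stated polynomial.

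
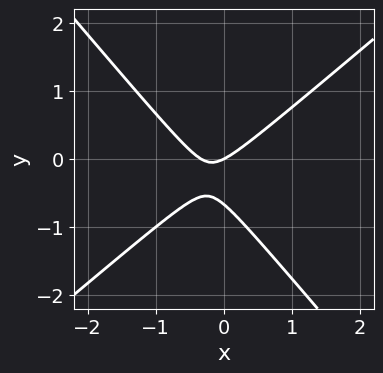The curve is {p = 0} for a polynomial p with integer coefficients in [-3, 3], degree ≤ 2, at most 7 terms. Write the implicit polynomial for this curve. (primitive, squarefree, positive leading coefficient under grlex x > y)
Degree: a generic line meets the curve in up to 2 points, so deg p = 2.
Checking where it meets the axes: it meets the x-axis at x = 0 (among the integer gridlines); one y-axis crossing is at y = 0.
These observations pin down the coefficients.

3*x^2 - x*y - 3*y^2 + x - 2*y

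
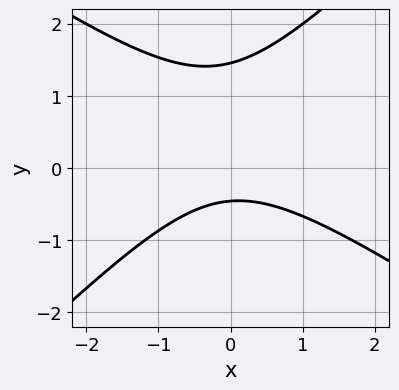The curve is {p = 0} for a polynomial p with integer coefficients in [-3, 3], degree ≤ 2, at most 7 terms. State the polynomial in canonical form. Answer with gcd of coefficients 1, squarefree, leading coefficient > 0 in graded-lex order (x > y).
2*x^2 + x*y - 3*y^2 + 3*y + 2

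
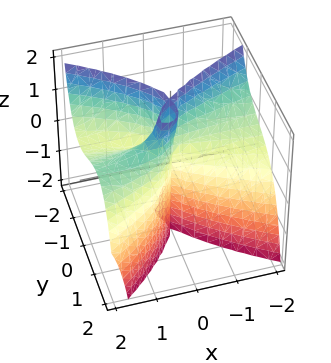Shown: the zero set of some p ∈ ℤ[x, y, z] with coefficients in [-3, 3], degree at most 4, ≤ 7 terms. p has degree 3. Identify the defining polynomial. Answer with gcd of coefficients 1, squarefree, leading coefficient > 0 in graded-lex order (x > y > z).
The picture has 2 separate pieces. They look like related sheets of one shape, so recover p as a whole.
Degree: the shape is more complex than any degree-2 surface, so deg p = 3.
Reading off the gridlines: one y-axis crossing is at y = 0; the visible z-axis segment lies entirely on the surface.
Assembling these constraints gives the stated polynomial.

3*x^2*z + 3*y^3 - y^2*z - 2*x^2 - 3*x*y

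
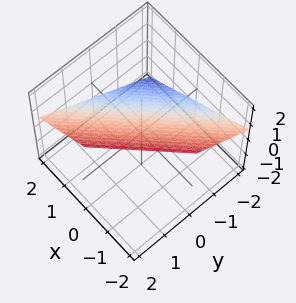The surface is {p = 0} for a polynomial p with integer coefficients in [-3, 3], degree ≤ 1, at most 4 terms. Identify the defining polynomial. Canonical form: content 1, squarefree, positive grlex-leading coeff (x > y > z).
First, degree: the surface is flat (a plane), so deg p = 1.
Next, checking where it meets the axes: one y-axis crossing is at y = -1; it meets the x-axis at x = 1 (among the integer gridlines).
Finally, these observations pin down the coefficients.

2*x - 2*y + 3*z - 2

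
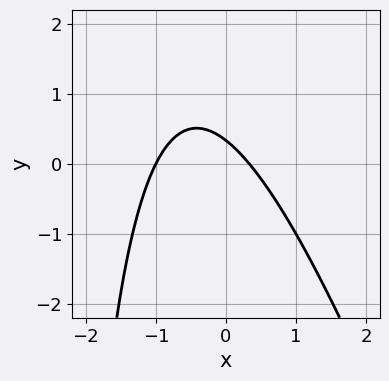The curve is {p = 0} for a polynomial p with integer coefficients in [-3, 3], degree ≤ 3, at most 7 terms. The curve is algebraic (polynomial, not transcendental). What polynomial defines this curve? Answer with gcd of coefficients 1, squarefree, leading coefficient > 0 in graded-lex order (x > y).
1. The degree is 2 — a generic line meets the curve in up to 2 points.
2. Against the integer gridlines: it crosses the x-axis at the gridline x = -1.
3. Assembling these constraints gives the stated polynomial.

3*x^2 + x*y + 2*x + 3*y - 1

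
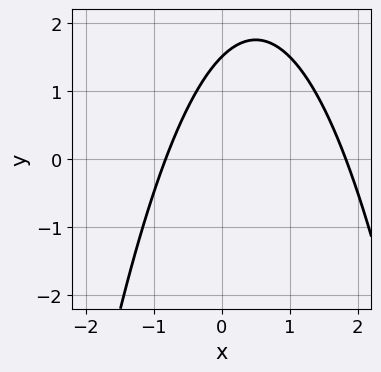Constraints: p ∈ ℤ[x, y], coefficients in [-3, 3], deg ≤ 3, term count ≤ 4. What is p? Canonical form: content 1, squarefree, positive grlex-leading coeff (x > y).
2*x^2 - 2*x + 2*y - 3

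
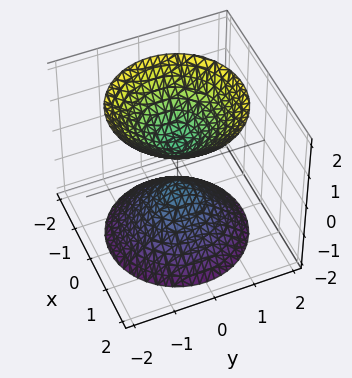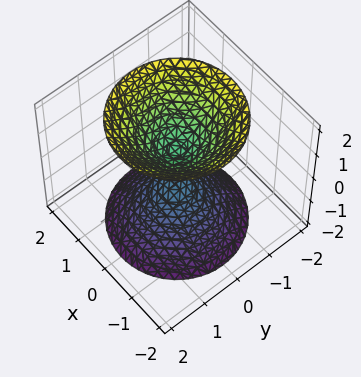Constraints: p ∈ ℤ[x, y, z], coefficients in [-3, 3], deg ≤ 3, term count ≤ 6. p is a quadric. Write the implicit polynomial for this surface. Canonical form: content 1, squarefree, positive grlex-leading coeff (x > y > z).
3*x^2 + 3*y^2 - 2*z^2 + 1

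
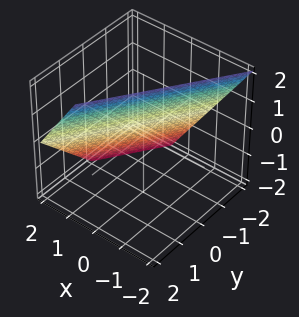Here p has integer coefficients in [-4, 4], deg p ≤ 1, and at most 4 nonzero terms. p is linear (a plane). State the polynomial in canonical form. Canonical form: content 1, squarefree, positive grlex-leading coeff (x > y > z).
1. The degree is 1 — every cross-section is a straight line — this is a plane.
2. Checking where it meets the axes: one z-axis crossing is at z = 1; one y-axis crossing is at y = -1.
3. Putting this together gives p.

3*x - 2*y + 2*z - 2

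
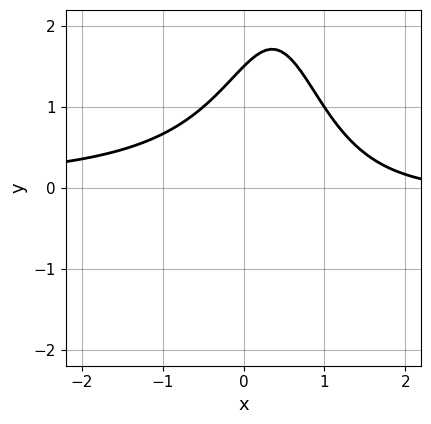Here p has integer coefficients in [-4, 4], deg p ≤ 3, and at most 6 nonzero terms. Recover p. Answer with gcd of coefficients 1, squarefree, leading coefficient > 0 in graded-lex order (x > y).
2*x^2*y - 2*x*y + x + 2*y - 3

First, deg p = 3. A generic line meets the curve in up to 3 points.
Next, checking where it meets the axes: it misses every integer gridline on the x-axis.
Finally, assembling these constraints gives the stated polynomial.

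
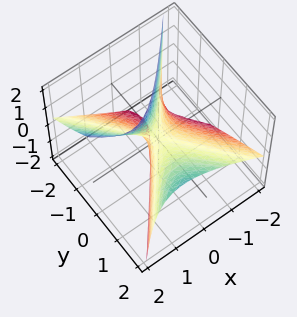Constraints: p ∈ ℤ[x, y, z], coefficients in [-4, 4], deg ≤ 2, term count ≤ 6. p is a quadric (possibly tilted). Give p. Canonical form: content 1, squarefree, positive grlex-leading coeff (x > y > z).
deg p = 2. A generic line meets the surface in up to 2 points.
Reading off the gridlines: it crosses the y-axis at the gridline y = 0; it meets the x-axis at x = 0 (among the integer gridlines); it meets the z-axis at z = 0 (among the integer gridlines).
The integer polynomial consistent with all of this is the stated p.

3*x^2 - 3*x*z - 2*y^2 + 3*y*z + z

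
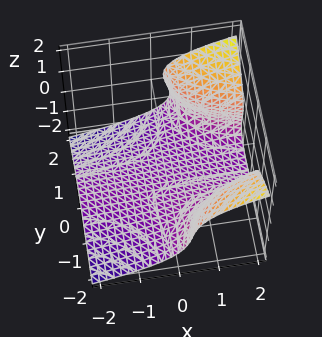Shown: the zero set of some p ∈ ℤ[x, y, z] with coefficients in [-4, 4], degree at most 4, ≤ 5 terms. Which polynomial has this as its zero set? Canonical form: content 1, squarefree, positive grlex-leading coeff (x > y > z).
First, degree: the shape is more complex than any degree-2 surface, so deg p = 3.
Next, checking where it meets the axes: it misses every integer gridline on the x-axis; no y-intercept at any integer in the box.
Finally, matching integer coefficients to the picture gives p.

2*x*y^2 - 3*z^3 + y*z - z^2 - 3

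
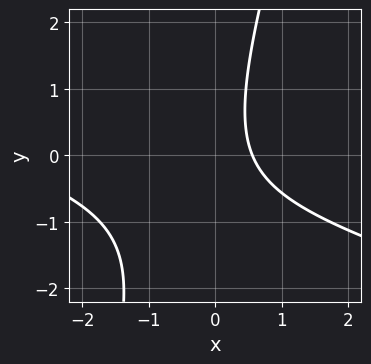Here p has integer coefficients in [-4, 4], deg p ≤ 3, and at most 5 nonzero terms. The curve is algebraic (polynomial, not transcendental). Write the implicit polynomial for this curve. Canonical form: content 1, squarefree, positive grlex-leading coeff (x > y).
x^2 + 3*x*y - y^2 + 3*x - 2

1. The degree is 2 — the shape is more complex than any degree-1 curve.
2. Reading off the gridlines: it misses every integer gridline on the y-axis.
3. These observations pin down the coefficients.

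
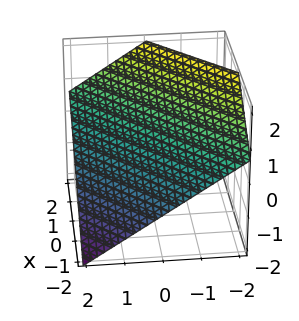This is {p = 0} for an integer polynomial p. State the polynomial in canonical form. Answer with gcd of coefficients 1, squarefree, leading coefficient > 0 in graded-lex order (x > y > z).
2*x - 2*y - 3*z + 2

1. deg p = 1. Every cross-section is a straight line — this is a plane.
2. From the axis intercepts and sections: one y-axis crossing is at y = 1; it meets the x-axis at x = -1 (among the integer gridlines).
3. Solving for integer coefficients yields p as stated.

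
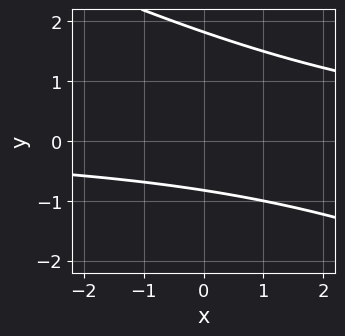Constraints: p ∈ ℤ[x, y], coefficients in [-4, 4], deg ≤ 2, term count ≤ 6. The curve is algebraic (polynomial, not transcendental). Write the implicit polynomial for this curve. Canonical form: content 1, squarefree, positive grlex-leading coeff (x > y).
First, the degree is 2 — a generic line meets the curve in up to 2 points.
Then, from the visible intercepts: no x-intercept at any integer in the box.
Finally, the integer polynomial consistent with all of this is the stated p.

x*y + 2*y^2 - 2*y - 3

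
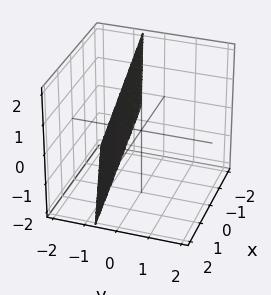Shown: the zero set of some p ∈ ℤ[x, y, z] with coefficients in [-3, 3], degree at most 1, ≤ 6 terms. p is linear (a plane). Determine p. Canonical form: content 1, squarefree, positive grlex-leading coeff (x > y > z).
Degree: the surface is flat (a plane), so deg p = 1.
Reading off the gridlines: it crosses the z-axis at the gridline z = 2; it crosses the x-axis at the gridline x = 2.
Solving for integer coefficients yields p as stated.

x - 3*y + z - 2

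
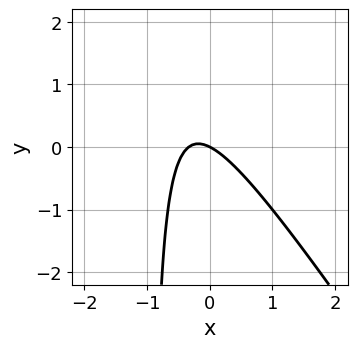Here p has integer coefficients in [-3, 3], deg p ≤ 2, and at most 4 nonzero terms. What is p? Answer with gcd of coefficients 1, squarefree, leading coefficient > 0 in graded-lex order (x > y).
First, deg p = 2. No degree-1 curve has this shape.
Next, from the axis intercepts and sections: it meets the x-axis at x = 0 (among the integer gridlines); it crosses the y-axis at the gridline y = 0.
Finally, these observations pin down the coefficients.

3*x^2 + 2*x*y + x + 2*y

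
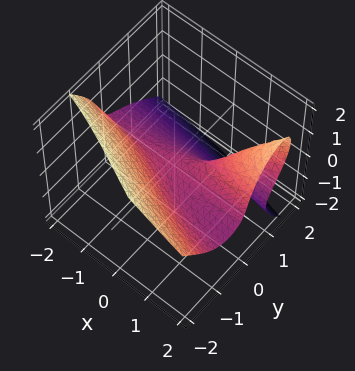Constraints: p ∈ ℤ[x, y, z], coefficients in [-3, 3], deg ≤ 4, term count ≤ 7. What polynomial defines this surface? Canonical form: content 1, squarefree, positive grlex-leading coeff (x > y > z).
(a) The degree is 3 — a generic line meets the surface in up to 3 points.
(b) Reading off the gridlines: every point of the x-axis in the box is on the surface; one z-axis crossing is at z = 0; one y-axis crossing is at y = 0.
(c) Putting this together gives p.

3*x*y*z - 3*y^3 - 2*z^3 + 2*x*y - 2*z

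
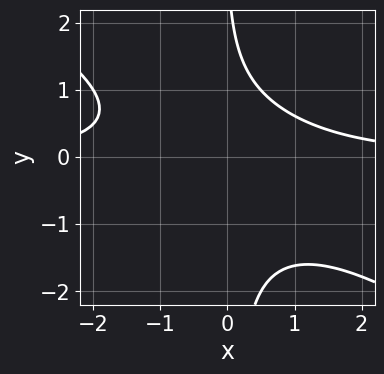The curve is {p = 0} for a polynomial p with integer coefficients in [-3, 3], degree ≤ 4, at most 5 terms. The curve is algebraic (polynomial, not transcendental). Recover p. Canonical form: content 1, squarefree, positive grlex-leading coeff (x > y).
(a) Degree: the shape is more complex than any degree-2 curve, so deg p = 3.
(b) From the axis intercepts and sections: it misses every integer gridline on the x-axis; the curve avoids every integer y-axis point in the box.
(c) The integer polynomial consistent with all of this is the stated p.

2*x^2*y + 3*x*y^2 + y - 3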